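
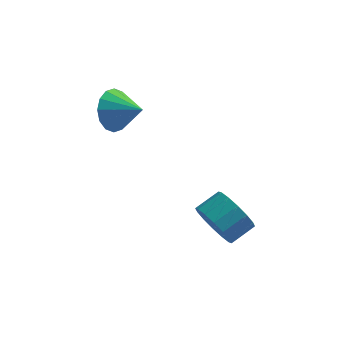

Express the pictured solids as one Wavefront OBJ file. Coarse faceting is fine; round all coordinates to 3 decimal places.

v 2.71 -0.174 -2.065
v 3.285 -0.274 -2.877
v 4.066 0.393 -2.406
v 3.49 0.494 -1.595
v 2.989 0.139 -2.973
v 3.77 0.807 -2.502
v 2.618 0.469 -2.826
v 3.399 1.137 -2.355
v 2.272 0.626 -2.475
v 3.052 1.294 -2.004
v 2.043 0.569 -2.014
v 2.823 1.237 -1.544
v 1.992 0.313 -1.567
v 2.773 0.981 -1.097
v 2.134 -0.073 -1.254
v 2.915 0.594 -0.783
v 2.43 -0.487 -1.158
v 3.211 0.181 -0.687
v 2.801 -0.817 -1.305
v 3.582 -0.149 -0.834
v 3.148 -0.974 -1.656
v 3.928 -0.306 -1.185
v 3.377 -0.917 -2.116
v 4.157 -0.249 -1.646
v 3.427 -0.661 -2.563
v 4.208 0.007 -2.093
v -1.482 3.683 0.963
v -0.992 3.946 0.133
v -0.318 3.197 1.497
v -0.961 4.36 0.443
v -1.071 4.592 0.893
v -1.291 4.58 1.361
v -1.562 4.328 1.723
v -1.811 3.903 1.881
v -1.973 3.419 1.794
v -2.003 3.006 1.483
v -1.894 2.774 1.034
v -1.674 2.786 0.565
v -1.403 3.038 0.203
v -1.153 3.463 0.045
f 2 1 5
f 2 5 3
f 3 5 6
f 3 6 4
f 5 1 7
f 5 7 6
f 6 7 8
f 6 8 4
f 7 1 9
f 7 9 8
f 8 9 10
f 8 10 4
f 9 1 11
f 9 11 10
f 10 11 12
f 10 12 4
f 11 1 13
f 11 13 12
f 12 13 14
f 12 14 4
f 13 1 15
f 13 15 14
f 14 15 16
f 14 16 4
f 15 1 17
f 15 17 16
f 16 17 18
f 16 18 4
f 17 1 19
f 17 19 18
f 18 19 20
f 18 20 4
f 19 1 21
f 19 21 20
f 20 21 22
f 20 22 4
f 21 1 23
f 21 23 22
f 22 23 24
f 22 24 4
f 23 1 25
f 23 25 24
f 24 25 26
f 24 26 4
f 25 1 2
f 25 2 26
f 26 2 3
f 26 3 4
f 28 27 30
f 28 30 29
f 30 27 31
f 30 31 29
f 31 27 32
f 31 32 29
f 32 27 33
f 32 33 29
f 33 27 34
f 33 34 29
f 34 27 35
f 34 35 29
f 35 27 36
f 35 36 29
f 36 27 37
f 36 37 29
f 37 27 38
f 37 38 29
f 38 27 39
f 38 39 29
f 39 27 40
f 39 40 29
f 40 27 28
f 40 28 29



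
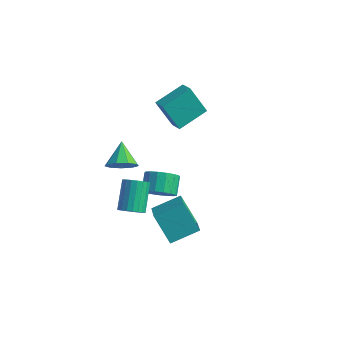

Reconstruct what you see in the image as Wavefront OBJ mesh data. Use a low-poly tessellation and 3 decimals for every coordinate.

v 0.744 -2.769 -2.76
v 1.749 -4.149 -1.645
v 1.874 -1.434 -2.127
v 2.88 -2.815 -1.012
v 2.02 -3.105 -4.328
v 3.026 -4.486 -3.213
v 3.151 -1.771 -3.695
v 4.156 -3.151 -2.58
v -2.649 3.214 0.468
v -1.837 2.698 0.913
v -1.851 5.024 1.113
v -1.039 4.508 1.558
v -1.581 3.372 -1.298
v -0.769 2.856 -0.853
v -0.783 5.182 -0.653
v 0.029 4.666 -0.208
v -2.288 -1.104 -1.763
v -1.692 -1.331 -0.993
v -3.032 0.084 -0.837
v -1.401 -0.847 -1.38
v -1.525 -0.484 -1.946
v -2.006 -0.411 -2.426
v -2.619 -0.662 -2.596
v -3.077 -1.12 -2.377
v -3.166 -1.571 -1.87
v -2.844 -1.803 -1.313
v -2.261 -1.708 -0.966
v -0.255 -0.32 -4.112
v 0.335 0.347 -4.669
v -0.056 1.347 -3.884
v -0.645 0.68 -3.328
v -0.11 0.356 -4.903
v -0.501 1.356 -4.118
v -0.588 0.21 -4.955
v -0.979 1.211 -4.17
v -0.99 -0.057 -4.814
v -1.381 0.944 -4.029
v -1.223 -0.384 -4.513
v -1.614 0.616 -3.728
v -1.235 -0.697 -4.119
v -1.625 0.303 -3.335
v -1.022 -0.924 -3.725
v -1.412 0.077 -2.94
v -0.633 -1.012 -3.419
v -1.023 -0.012 -2.634
v -0.157 -0.942 -3.272
v -0.548 0.059 -2.487
v 0.296 -0.729 -3.317
v -0.095 0.271 -2.532
v 0.623 -0.423 -3.545
v 0.232 0.578 -2.76
v 0.749 -0.093 -3.903
v 0.358 0.907 -3.118
v 0.645 0.185 -4.308
v 0.254 1.185 -3.524
v -0.292 -3.261 -3.168
v 0.478 -3.017 -3.11
v -0.078 -1.575 -1.794
v -0.848 -1.819 -1.852
v 0.364 -2.828 -3.365
v -0.192 -1.387 -2.048
v 0.137 -2.714 -3.585
v -0.42 -1.273 -2.269
v -0.165 -2.695 -3.734
v -0.722 -1.254 -2.418
v -0.488 -2.774 -3.785
v -1.045 -1.332 -2.468
v -0.778 -2.937 -3.729
v -1.335 -1.495 -2.413
v -0.983 -3.155 -3.576
v -1.54 -1.714 -2.26
v -1.069 -3.392 -3.353
v -1.626 -1.951 -2.036
v -1.021 -3.607 -3.098
v -1.577 -2.165 -1.781
v -0.846 -3.761 -2.855
v -1.403 -2.32 -1.538
v -0.575 -3.829 -2.666
v -1.132 -2.388 -1.349
v -0.256 -3.799 -2.564
v -0.813 -2.357 -1.247
v 0.058 -3.676 -2.566
v -0.499 -2.234 -1.25
v 0.311 -3.48 -2.673
v -0.246 -2.039 -1.357
v 0.459 -3.247 -2.865
v -0.097 -1.806 -1.549
f 2 4 1
f 5 2 1
f 1 4 3
f 3 5 1
f 2 8 4
f 6 2 5
f 6 8 2
f 4 8 3
f 7 5 3
f 3 8 7
f 7 6 5
f 8 6 7
f 10 12 9
f 13 10 9
f 9 12 11
f 11 13 9
f 10 16 12
f 14 10 13
f 14 16 10
f 12 16 11
f 15 13 11
f 11 16 15
f 15 14 13
f 16 14 15
f 18 17 20
f 18 20 19
f 20 17 21
f 20 21 19
f 21 17 22
f 21 22 19
f 22 17 23
f 22 23 19
f 23 17 24
f 23 24 19
f 24 17 25
f 24 25 19
f 25 17 26
f 25 26 19
f 26 17 27
f 26 27 19
f 27 17 18
f 27 18 19
f 29 28 32
f 29 32 30
f 30 32 33
f 30 33 31
f 32 28 34
f 32 34 33
f 33 34 35
f 33 35 31
f 34 28 36
f 34 36 35
f 35 36 37
f 35 37 31
f 36 28 38
f 36 38 37
f 37 38 39
f 37 39 31
f 38 28 40
f 38 40 39
f 39 40 41
f 39 41 31
f 40 28 42
f 40 42 41
f 41 42 43
f 41 43 31
f 42 28 44
f 42 44 43
f 43 44 45
f 43 45 31
f 44 28 46
f 44 46 45
f 45 46 47
f 45 47 31
f 46 28 48
f 46 48 47
f 47 48 49
f 47 49 31
f 48 28 50
f 48 50 49
f 49 50 51
f 49 51 31
f 50 28 52
f 50 52 51
f 51 52 53
f 51 53 31
f 52 28 54
f 52 54 53
f 53 54 55
f 53 55 31
f 54 28 29
f 54 29 55
f 55 29 30
f 55 30 31
f 57 56 60
f 57 60 58
f 58 60 61
f 58 61 59
f 60 56 62
f 60 62 61
f 61 62 63
f 61 63 59
f 62 56 64
f 62 64 63
f 63 64 65
f 63 65 59
f 64 56 66
f 64 66 65
f 65 66 67
f 65 67 59
f 66 56 68
f 66 68 67
f 67 68 69
f 67 69 59
f 68 56 70
f 68 70 69
f 69 70 71
f 69 71 59
f 70 56 72
f 70 72 71
f 71 72 73
f 71 73 59
f 72 56 74
f 72 74 73
f 73 74 75
f 73 75 59
f 74 56 76
f 74 76 75
f 75 76 77
f 75 77 59
f 76 56 78
f 76 78 77
f 77 78 79
f 77 79 59
f 78 56 80
f 78 80 79
f 79 80 81
f 79 81 59
f 80 56 82
f 80 82 81
f 81 82 83
f 81 83 59
f 82 56 84
f 82 84 83
f 83 84 85
f 83 85 59
f 84 56 86
f 84 86 85
f 85 86 87
f 85 87 59
f 86 56 57
f 86 57 87
f 87 57 58
f 87 58 59



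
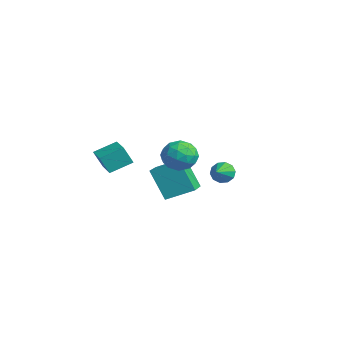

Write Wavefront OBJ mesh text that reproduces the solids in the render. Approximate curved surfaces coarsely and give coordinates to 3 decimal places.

v 3.821 0.055 3.576
v 4.616 -0.399 3.058
v 2.764 -0.341 2.302
v 3.559 -0.795 1.784
v 3.186 -1.234 2.665
v 3.839 -0.989 3.451
v 3.541 0.249 1.909
v 4.194 0.494 2.695
v 4.442 -0.279 2.027
v 4.223 -1.195 2.495
v 3.157 0.455 2.865
v 2.938 -0.461 3.333
v 4.311 -0.137 3.428
v 3.069 -0.603 1.932
v 2.85 -0.861 2.449
v 3.317 -1.128 2.145
v 3.855 -0.484 3.66
v 4.322 -0.75 3.355
v 3.482 -1.241 3.124
v 3.058 0.01 2.005
v 3.525 -0.256 1.7
v 4.063 0.388 3.215
v 4.53 0.121 2.911
v 3.898 0.501 2.236
v 4.676 -0.333 2.518
v 4.055 -0.567 1.77
v 4.044 0.047 1.843
v 4.428 0.191 2.306
v 4.548 -0.872 2.793
v 3.927 -1.105 2.045
v 3.708 -1.363 2.562
v 4.091 -1.219 3.024
v 4.446 -0.802 2.187
v 3.453 0.365 3.315
v 2.832 0.132 2.567
v 3.289 0.479 2.336
v 3.672 0.623 2.798
v 3.325 -0.173 3.59
v 2.704 -0.407 2.842
v 2.952 -0.931 3.054
v 3.336 -0.787 3.517
v 2.934 0.062 3.173
v 0.579 0.402 -1.66
v -0.342 -0.113 0.178
v 1.239 1.835 -0.927
v 0.318 1.32 0.911
v 2.082 -0.54 -1.171
v 1.161 -1.055 0.667
v 2.742 0.893 -0.438
v 1.821 0.378 1.4
v -1.214 4.196 -1.284
v -0.752 4.309 -1.865
v -0.446 3.464 -0.816
v -0.652 4.623 -1.539
v -0.766 4.774 -1.116
v -1.051 4.704 -0.757
v -1.399 4.441 -0.6
v -1.675 4.084 -0.704
v -1.776 3.77 -1.03
v -1.662 3.619 -1.453
v -1.377 3.688 -1.812
v -1.029 3.952 -1.969
v 0.659 -3.475 1.18
v 0.525 -3.96 2.259
v 0.736 -2.185 1.769
v 0.602 -2.67 2.847
v 2.058 -3.61 1.293
v 1.924 -4.095 2.371
v 2.135 -2.32 1.881
v 2.001 -2.805 2.96
f 1 38 17
f 38 12 41
f 17 41 6
f 38 41 17
f 1 17 13
f 17 6 18
f 13 18 2
f 17 18 13
f 1 13 22
f 13 2 23
f 22 23 8
f 13 23 22
f 1 22 34
f 22 8 37
f 34 37 11
f 22 37 34
f 1 34 38
f 34 11 42
f 38 42 12
f 34 42 38
f 2 18 29
f 18 6 32
f 29 32 10
f 18 32 29
f 6 41 19
f 41 12 40
f 19 40 5
f 41 40 19
f 12 42 39
f 42 11 35
f 39 35 3
f 42 35 39
f 11 37 36
f 37 8 24
f 36 24 7
f 37 24 36
f 8 23 28
f 23 2 25
f 28 25 9
f 23 25 28
f 4 30 16
f 30 10 31
f 16 31 5
f 30 31 16
f 4 16 14
f 16 5 15
f 14 15 3
f 16 15 14
f 4 14 21
f 14 3 20
f 21 20 7
f 14 20 21
f 4 21 26
f 21 7 27
f 26 27 9
f 21 27 26
f 4 26 30
f 26 9 33
f 30 33 10
f 26 33 30
f 5 31 19
f 31 10 32
f 19 32 6
f 31 32 19
f 3 15 39
f 15 5 40
f 39 40 12
f 15 40 39
f 7 20 36
f 20 3 35
f 36 35 11
f 20 35 36
f 9 27 28
f 27 7 24
f 28 24 8
f 27 24 28
f 10 33 29
f 33 9 25
f 29 25 2
f 33 25 29
f 44 46 43
f 47 44 43
f 43 46 45
f 45 47 43
f 44 50 46
f 48 44 47
f 48 50 44
f 46 50 45
f 49 47 45
f 45 50 49
f 49 48 47
f 50 48 49
f 52 51 54
f 52 54 53
f 54 51 55
f 54 55 53
f 55 51 56
f 55 56 53
f 56 51 57
f 56 57 53
f 57 51 58
f 57 58 53
f 58 51 59
f 58 59 53
f 59 51 60
f 59 60 53
f 60 51 61
f 60 61 53
f 61 51 62
f 61 62 53
f 62 51 52
f 62 52 53
f 64 66 63
f 67 64 63
f 63 66 65
f 65 67 63
f 64 70 66
f 68 64 67
f 68 70 64
f 66 70 65
f 69 67 65
f 65 70 69
f 69 68 67
f 70 68 69



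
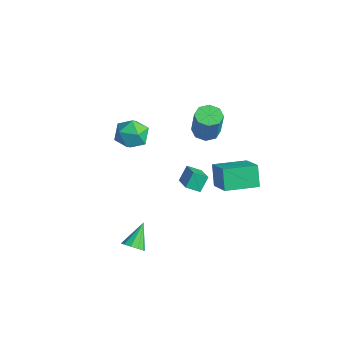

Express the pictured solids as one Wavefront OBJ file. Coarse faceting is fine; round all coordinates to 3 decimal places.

v 0.693 -4.122 -2.577
v 1.112 -3.62 -2.827
v 0.027 -3.018 -1.483
v 0.745 -3.614 -3.057
v 0.358 -3.802 -3.102
v 0.099 -4.112 -2.948
v 0.066 -4.426 -2.651
v 0.273 -4.623 -2.326
v 0.64 -4.629 -2.097
v 1.027 -4.441 -2.051
v 1.286 -4.131 -2.206
v 1.319 -3.818 -2.503
v -1.225 2.425 -1.916
v -1.926 2.742 -0.652
v -0.696 4.446 -2.131
v -1.397 4.763 -0.867
v 0.337 2.117 -0.973
v -0.364 2.434 0.291
v 0.866 4.138 -1.188
v 0.165 4.455 0.076
v -1.544 0.26 -0.59
v -1.743 0.909 0.263
v -1.136 0.977 -1.04
v -1.335 1.626 -0.187
v -0.265 -0.106 -0.013
v -0.464 0.543 0.84
v 0.143 0.611 -0.463
v -0.056 1.26 0.39
v -3.595 3.38 0.913
v -2.92 2.922 0.673
v -2.37 2.762 2.527
v -3.045 3.22 2.767
v -2.795 3.56 0.691
v -2.245 3.4 2.545
v -3.138 4.093 0.839
v -2.588 3.933 2.693
v -3.749 4.208 1.03
v -3.199 4.048 2.884
v -4.27 3.838 1.153
v -3.72 3.678 3.007
v -4.395 3.2 1.135
v -3.845 3.04 2.989
v -4.052 2.667 0.987
v -3.502 2.507 2.841
v -3.441 2.552 0.796
v -2.891 2.392 2.65
v -2.61 -1.051 3.962
v -2.092 -1.585 3.161
v -3.868 -2.295 3.979
v -3.35 -2.829 3.178
v -2.908 -2.782 4.177
v -2.131 -2.013 4.166
v -3.829 -1.867 2.974
v -3.052 -1.098 2.963
v -2.846 -2.089 2.55
v -2.277 -2.654 3.293
v -3.683 -1.226 3.847
v -3.114 -1.791 4.59
f 2 1 4
f 2 4 3
f 4 1 5
f 4 5 3
f 5 1 6
f 5 6 3
f 6 1 7
f 6 7 3
f 7 1 8
f 7 8 3
f 8 1 9
f 8 9 3
f 9 1 10
f 9 10 3
f 10 1 11
f 10 11 3
f 11 1 12
f 11 12 3
f 12 1 2
f 12 2 3
f 14 16 13
f 17 14 13
f 13 16 15
f 15 17 13
f 14 20 16
f 18 14 17
f 18 20 14
f 16 20 15
f 19 17 15
f 15 20 19
f 19 18 17
f 20 18 19
f 22 24 21
f 25 22 21
f 21 24 23
f 23 25 21
f 22 28 24
f 26 22 25
f 26 28 22
f 24 28 23
f 27 25 23
f 23 28 27
f 27 26 25
f 28 26 27
f 30 29 33
f 30 33 31
f 31 33 34
f 31 34 32
f 33 29 35
f 33 35 34
f 34 35 36
f 34 36 32
f 35 29 37
f 35 37 36
f 36 37 38
f 36 38 32
f 37 29 39
f 37 39 38
f 38 39 40
f 38 40 32
f 39 29 41
f 39 41 40
f 40 41 42
f 40 42 32
f 41 29 43
f 41 43 42
f 42 43 44
f 42 44 32
f 43 29 45
f 43 45 44
f 44 45 46
f 44 46 32
f 45 29 30
f 45 30 46
f 46 30 31
f 46 31 32
f 47 58 52
f 47 52 48
f 47 48 54
f 47 54 57
f 47 57 58
f 48 52 56
f 52 58 51
f 58 57 49
f 57 54 53
f 54 48 55
f 50 56 51
f 50 51 49
f 50 49 53
f 50 53 55
f 50 55 56
f 51 56 52
f 49 51 58
f 53 49 57
f 55 53 54
f 56 55 48



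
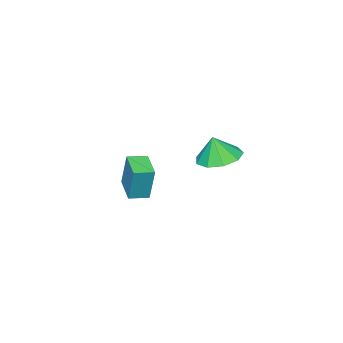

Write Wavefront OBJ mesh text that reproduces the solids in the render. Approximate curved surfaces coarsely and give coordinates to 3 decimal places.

v 2.953 -3.668 -1.724
v 3.021 -3.273 0.123
v 2.149 -3.081 -1.82
v 2.217 -2.686 0.027
v 3.843 -2.494 -2.007
v 3.911 -2.099 -0.16
v 3.039 -1.907 -2.103
v 3.107 -1.512 -0.256
v 3.863 2.73 2.589
v 4.587 3.531 2.606
v 4.077 2.51 3.811
v 3.916 3.793 2.771
v 3.22 3.558 2.851
v 2.825 2.935 2.808
v 2.916 2.216 2.663
v 3.449 1.738 2.483
v 4.176 1.724 2.353
v 4.757 2.181 2.333
v 4.919 2.894 2.433
f 2 4 1
f 5 2 1
f 1 4 3
f 3 5 1
f 2 8 4
f 6 2 5
f 6 8 2
f 4 8 3
f 7 5 3
f 3 8 7
f 7 6 5
f 8 6 7
f 10 9 12
f 10 12 11
f 12 9 13
f 12 13 11
f 13 9 14
f 13 14 11
f 14 9 15
f 14 15 11
f 15 9 16
f 15 16 11
f 16 9 17
f 16 17 11
f 17 9 18
f 17 18 11
f 18 9 19
f 18 19 11
f 19 9 10
f 19 10 11



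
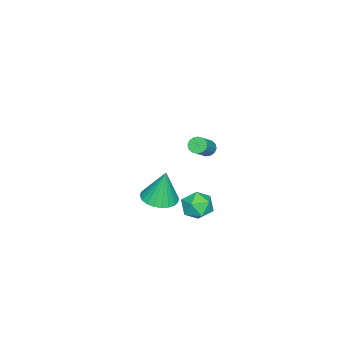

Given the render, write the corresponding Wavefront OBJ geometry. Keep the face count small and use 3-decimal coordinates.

v -0.548 -2.117 -4.369
v 0.489 -1.958 -4.354
v -0.632 -1.763 -2.311
v 0.351 -1.578 -4.425
v 0.077 -1.281 -4.487
v -0.294 -1.111 -4.531
v -0.702 -1.094 -4.551
v -1.088 -1.233 -4.543
v -1.391 -1.506 -4.508
v -1.566 -1.872 -4.452
v -1.586 -2.276 -4.384
v -1.448 -2.655 -4.313
v -1.173 -2.952 -4.251
v -0.803 -3.122 -4.207
v -0.394 -3.139 -4.187
v -0.009 -3.001 -4.196
v 0.294 -2.727 -4.23
v 0.469 -2.361 -4.286
v 1.951 2.121 -2.311
v 2.855 1.883 -2.164
v 1.505 0.757 -1.776
v 2.409 0.519 -1.629
v 2.004 1.189 -1.097
v 2.279 2.032 -1.428
v 2.081 0.608 -2.512
v 2.356 1.451 -2.843
v 2.935 0.948 -2.288
v 2.888 1.307 -1.414
v 1.472 1.333 -2.526
v 1.425 1.692 -1.652
v 2.37 1.896 2.736
v 2.681 1.737 2.365
v 3.782 1.724 3.293
v 3.47 1.884 3.664
v 2.692 2 2.355
v 3.793 1.988 3.283
v 2.617 2.236 2.447
v 3.718 2.223 3.375
v 2.476 2.381 2.616
v 3.577 2.368 3.545
v 2.306 2.396 2.818
v 3.407 2.383 3.746
v 2.153 2.277 2.998
v 3.254 2.264 3.926
v 2.058 2.056 3.107
v 3.159 2.043 4.035
v 2.047 1.792 3.117
v 3.148 1.78 4.045
v 2.122 1.557 3.025
v 3.223 1.544 3.953
v 2.263 1.412 2.855
v 3.364 1.399 3.784
v 2.433 1.397 2.654
v 3.534 1.384 3.582
v 2.586 1.516 2.474
v 3.687 1.503 3.402
f 2 1 4
f 2 4 3
f 4 1 5
f 4 5 3
f 5 1 6
f 5 6 3
f 6 1 7
f 6 7 3
f 7 1 8
f 7 8 3
f 8 1 9
f 8 9 3
f 9 1 10
f 9 10 3
f 10 1 11
f 10 11 3
f 11 1 12
f 11 12 3
f 12 1 13
f 12 13 3
f 13 1 14
f 13 14 3
f 14 1 15
f 14 15 3
f 15 1 16
f 15 16 3
f 16 1 17
f 16 17 3
f 17 1 18
f 17 18 3
f 18 1 2
f 18 2 3
f 19 30 24
f 19 24 20
f 19 20 26
f 19 26 29
f 19 29 30
f 20 24 28
f 24 30 23
f 30 29 21
f 29 26 25
f 26 20 27
f 22 28 23
f 22 23 21
f 22 21 25
f 22 25 27
f 22 27 28
f 23 28 24
f 21 23 30
f 25 21 29
f 27 25 26
f 28 27 20
f 32 31 35
f 32 35 33
f 33 35 36
f 33 36 34
f 35 31 37
f 35 37 36
f 36 37 38
f 36 38 34
f 37 31 39
f 37 39 38
f 38 39 40
f 38 40 34
f 39 31 41
f 39 41 40
f 40 41 42
f 40 42 34
f 41 31 43
f 41 43 42
f 42 43 44
f 42 44 34
f 43 31 45
f 43 45 44
f 44 45 46
f 44 46 34
f 45 31 47
f 45 47 46
f 46 47 48
f 46 48 34
f 47 31 49
f 47 49 48
f 48 49 50
f 48 50 34
f 49 31 51
f 49 51 50
f 50 51 52
f 50 52 34
f 51 31 53
f 51 53 52
f 52 53 54
f 52 54 34
f 53 31 55
f 53 55 54
f 54 55 56
f 54 56 34
f 55 31 32
f 55 32 56
f 56 32 33
f 56 33 34



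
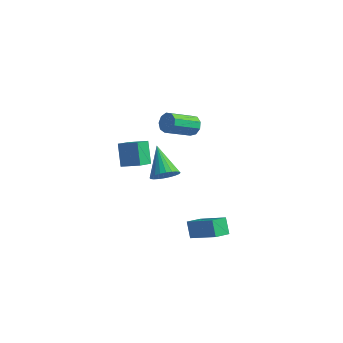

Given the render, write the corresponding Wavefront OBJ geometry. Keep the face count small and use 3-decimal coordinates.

v 0.387 -1.76 0.095
v 1.068 -1.603 0.629
v -0.907 -0.74 1.445
v 1.076 -1.326 0.427
v 0.979 -1.114 0.174
v 0.792 -1.002 -0.091
v 0.543 -1.004 -0.327
v 0.27 -1.122 -0.499
v 0.015 -1.337 -0.581
v -0.183 -1.616 -0.56
v -0.295 -1.918 -0.439
v -0.303 -2.195 -0.237
v -0.206 -2.406 0.016
v -0.018 -2.519 0.281
v 0.231 -2.517 0.517
v 0.503 -2.399 0.689
v 0.758 -2.184 0.771
v 0.957 -1.904 0.75
v 0.047 1.411 2.274
v 0.545 1.48 2.761
v -0.13 -0.081 3.673
v -0.627 -0.151 3.186
v 0.154 1.725 2.89
v -0.521 0.164 3.803
v -0.287 1.822 2.731
v -0.962 0.261 3.643
v -0.571 1.727 2.358
v -1.246 0.166 3.27
v -0.566 1.484 1.945
v -1.241 -0.077 2.858
v -0.274 1.206 1.687
v -0.949 -0.355 2.599
v 0.168 1.024 1.703
v -0.506 -0.537 2.615
v 0.554 1.023 1.986
v -0.12 -0.538 2.898
v 0.703 1.203 2.404
v 0.028 -0.358 3.316
v -3.543 -0.65 -1.583
v -4.199 -0.011 -0.247
v -3.589 0.476 -2.145
v -4.245 1.116 -0.809
v -2.355 -0.376 -1.131
v -3.011 0.264 0.205
v -2.401 0.751 -1.693
v -3.057 1.39 -0.357
v 2.656 -2.903 -2.099
v 4.42 -3.026 -1.062
v 2.896 -1.935 -2.393
v 4.66 -2.058 -1.356
v 3.16 -3.302 -3.004
v 4.924 -3.425 -1.967
v 3.4 -2.334 -3.298
v 5.164 -2.457 -2.261
f 2 1 4
f 2 4 3
f 4 1 5
f 4 5 3
f 5 1 6
f 5 6 3
f 6 1 7
f 6 7 3
f 7 1 8
f 7 8 3
f 8 1 9
f 8 9 3
f 9 1 10
f 9 10 3
f 10 1 11
f 10 11 3
f 11 1 12
f 11 12 3
f 12 1 13
f 12 13 3
f 13 1 14
f 13 14 3
f 14 1 15
f 14 15 3
f 15 1 16
f 15 16 3
f 16 1 17
f 16 17 3
f 17 1 18
f 17 18 3
f 18 1 2
f 18 2 3
f 20 19 23
f 20 23 21
f 21 23 24
f 21 24 22
f 23 19 25
f 23 25 24
f 24 25 26
f 24 26 22
f 25 19 27
f 25 27 26
f 26 27 28
f 26 28 22
f 27 19 29
f 27 29 28
f 28 29 30
f 28 30 22
f 29 19 31
f 29 31 30
f 30 31 32
f 30 32 22
f 31 19 33
f 31 33 32
f 32 33 34
f 32 34 22
f 33 19 35
f 33 35 34
f 34 35 36
f 34 36 22
f 35 19 37
f 35 37 36
f 36 37 38
f 36 38 22
f 37 19 20
f 37 20 38
f 38 20 21
f 38 21 22
f 40 42 39
f 43 40 39
f 39 42 41
f 41 43 39
f 40 46 42
f 44 40 43
f 44 46 40
f 42 46 41
f 45 43 41
f 41 46 45
f 45 44 43
f 46 44 45
f 48 50 47
f 51 48 47
f 47 50 49
f 49 51 47
f 48 54 50
f 52 48 51
f 52 54 48
f 50 54 49
f 53 51 49
f 49 54 53
f 53 52 51
f 54 52 53



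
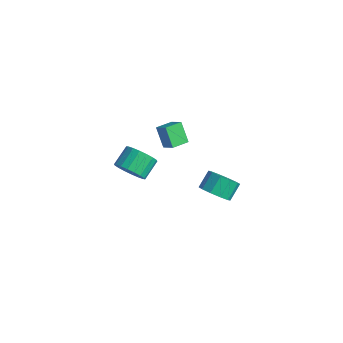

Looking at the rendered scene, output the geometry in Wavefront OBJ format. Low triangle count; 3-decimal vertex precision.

v 2.959 -0.274 1.559
v 3.801 -0.063 1.616
v 3.563 0.684 2.359
v 2.721 0.474 2.301
v 3.578 0.244 1.235
v 3.341 0.992 1.978
v 3.119 0.354 0.978
v 2.882 1.101 1.72
v 2.599 0.224 0.943
v 2.361 0.971 1.685
v 2.216 -0.097 1.143
v 1.978 0.651 1.885
v 2.117 -0.484 1.501
v 1.879 0.263 2.244
v 2.339 -0.792 1.882
v 2.102 -0.044 2.625
v 2.798 -0.901 2.14
v 2.561 -0.154 2.882
v 3.319 -0.771 2.175
v 3.081 -0.024 2.917
v 3.702 -0.451 1.975
v 3.464 0.297 2.717
v -4.658 1.306 0.391
v -3.87 1.388 0.916
v -4.715 2.332 0.317
v -3.927 2.413 0.842
v -3.913 1.267 -0.722
v -3.125 1.348 -0.197
v -3.97 2.292 -0.796
v -3.182 2.374 -0.271
v -1.561 -2.351 0.898
v -0.717 -2.012 0.856
v -1.076 -1.03 1.559
v -1.919 -1.369 1.602
v -0.897 -1.847 0.533
v -1.256 -0.865 1.236
v -1.209 -1.781 0.282
v -1.567 -0.799 0.985
v -1.59 -1.829 0.154
v -1.949 -0.847 0.857
v -1.965 -1.979 0.173
v -2.324 -0.997 0.876
v -2.26 -2.204 0.336
v -2.619 -1.222 1.039
v -2.417 -2.457 0.61
v -2.776 -1.475 1.313
v -2.404 -2.69 0.941
v -2.763 -1.708 1.644
v -2.224 -2.855 1.264
v -2.583 -1.873 1.967
v -1.913 -2.921 1.515
v -2.271 -1.939 2.218
v -1.531 -2.873 1.643
v -1.89 -1.891 2.346
v -1.156 -2.723 1.624
v -1.515 -1.741 2.327
v -0.861 -2.498 1.461
v -1.22 -1.516 2.164
v -0.704 -2.245 1.187
v -1.063 -1.263 1.89
f 2 1 5
f 2 5 3
f 3 5 6
f 3 6 4
f 5 1 7
f 5 7 6
f 6 7 8
f 6 8 4
f 7 1 9
f 7 9 8
f 8 9 10
f 8 10 4
f 9 1 11
f 9 11 10
f 10 11 12
f 10 12 4
f 11 1 13
f 11 13 12
f 12 13 14
f 12 14 4
f 13 1 15
f 13 15 14
f 14 15 16
f 14 16 4
f 15 1 17
f 15 17 16
f 16 17 18
f 16 18 4
f 17 1 19
f 17 19 18
f 18 19 20
f 18 20 4
f 19 1 21
f 19 21 20
f 20 21 22
f 20 22 4
f 21 1 2
f 21 2 22
f 22 2 3
f 22 3 4
f 24 26 23
f 27 24 23
f 23 26 25
f 25 27 23
f 24 30 26
f 28 24 27
f 28 30 24
f 26 30 25
f 29 27 25
f 25 30 29
f 29 28 27
f 30 28 29
f 32 31 35
f 32 35 33
f 33 35 36
f 33 36 34
f 35 31 37
f 35 37 36
f 36 37 38
f 36 38 34
f 37 31 39
f 37 39 38
f 38 39 40
f 38 40 34
f 39 31 41
f 39 41 40
f 40 41 42
f 40 42 34
f 41 31 43
f 41 43 42
f 42 43 44
f 42 44 34
f 43 31 45
f 43 45 44
f 44 45 46
f 44 46 34
f 45 31 47
f 45 47 46
f 46 47 48
f 46 48 34
f 47 31 49
f 47 49 48
f 48 49 50
f 48 50 34
f 49 31 51
f 49 51 50
f 50 51 52
f 50 52 34
f 51 31 53
f 51 53 52
f 52 53 54
f 52 54 34
f 53 31 55
f 53 55 54
f 54 55 56
f 54 56 34
f 55 31 57
f 55 57 56
f 56 57 58
f 56 58 34
f 57 31 59
f 57 59 58
f 58 59 60
f 58 60 34
f 59 31 32
f 59 32 60
f 60 32 33
f 60 33 34



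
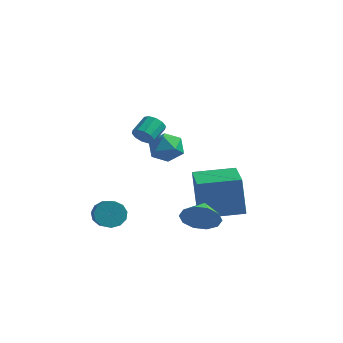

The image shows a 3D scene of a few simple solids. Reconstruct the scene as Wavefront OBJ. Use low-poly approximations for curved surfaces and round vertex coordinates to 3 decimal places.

v -1.118 2.546 -2.838
v -1.413 2.627 -0.771
v 0.471 3.845 -2.662
v 0.177 3.925 -0.595
v 0.203 0.895 -2.585
v -0.091 0.975 -0.518
v 1.793 2.193 -2.409
v 1.498 2.274 -0.342
v -3.883 -0.694 -2.777
v -3.396 -0.639 -3.37
v -2.629 -1.472 -2.817
v -3.117 -1.526 -2.223
v -3.274 -0.337 -3.084
v -2.507 -1.17 -2.53
v -3.346 -0.148 -2.7
v -2.579 -0.981 -2.147
v -3.588 -0.132 -2.341
v -2.821 -0.965 -1.787
v -3.924 -0.294 -2.12
v -3.158 -1.127 -1.566
v -4.247 -0.584 -2.107
v -3.481 -1.416 -1.554
v -4.455 -0.908 -2.307
v -3.688 -1.741 -1.754
v -4.481 -1.164 -2.657
v -3.714 -1.997 -2.103
v -4.317 -1.271 -3.044
v -3.551 -2.104 -2.49
v -4.016 -1.194 -3.347
v -3.249 -2.027 -2.793
v -3.672 -0.959 -3.468
v -2.906 -1.792 -2.915
v -1.366 -1.461 3.142
v -0.945 -1.274 2.79
v -0.932 -0.371 3.286
v -1.354 -0.559 3.638
v -1.26 -1.188 2.642
v -1.247 -0.285 3.137
v -1.615 -1.207 2.684
v -1.602 -0.304 3.18
v -1.876 -1.322 2.902
v -1.863 -0.42 3.397
v -1.941 -1.491 3.211
v -1.929 -0.588 3.707
v -1.788 -1.649 3.494
v -1.775 -0.746 3.99
v -1.473 -1.735 3.643
v -1.46 -0.832 4.138
v -1.118 -1.716 3.6
v -1.105 -0.813 4.096
v -0.857 -1.6 3.383
v -0.844 -0.698 3.878
v -0.791 -1.432 3.073
v -0.779 -0.529 3.569
v 1.246 -0.836 -1.515
v 1.725 -1 -0.688
v 0.834 0.136 -1.085
v 2.085 -0.687 -1.052
v 2.123 -0.43 -1.593
v 1.827 -0.329 -2.104
v 1.308 -0.422 -2.39
v 0.766 -0.672 -2.343
v 0.407 -0.985 -1.979
v 0.368 -1.242 -1.438
v 0.664 -1.343 -0.927
v 1.183 -1.25 -0.641
v -3.428 3.375 0.972
v -2.985 3.784 0.243
v -3.035 1.996 0.437
v -2.592 2.405 -0.292
v -2.241 2.49 0.582
v -2.484 3.342 0.913
v -3.536 2.438 -0.233
v -3.779 3.29 0.098
v -3.052 3.205 -0.502
v -2.252 3.237 0.002
v -3.768 2.543 0.678
v -2.968 2.575 1.182
f 2 4 1
f 5 2 1
f 1 4 3
f 3 5 1
f 2 8 4
f 6 2 5
f 6 8 2
f 4 8 3
f 7 5 3
f 3 8 7
f 7 6 5
f 8 6 7
f 10 9 13
f 10 13 11
f 11 13 14
f 11 14 12
f 13 9 15
f 13 15 14
f 14 15 16
f 14 16 12
f 15 9 17
f 15 17 16
f 16 17 18
f 16 18 12
f 17 9 19
f 17 19 18
f 18 19 20
f 18 20 12
f 19 9 21
f 19 21 20
f 20 21 22
f 20 22 12
f 21 9 23
f 21 23 22
f 22 23 24
f 22 24 12
f 23 9 25
f 23 25 24
f 24 25 26
f 24 26 12
f 25 9 27
f 25 27 26
f 26 27 28
f 26 28 12
f 27 9 29
f 27 29 28
f 28 29 30
f 28 30 12
f 29 9 31
f 29 31 30
f 30 31 32
f 30 32 12
f 31 9 10
f 31 10 32
f 32 10 11
f 32 11 12
f 34 33 37
f 34 37 35
f 35 37 38
f 35 38 36
f 37 33 39
f 37 39 38
f 38 39 40
f 38 40 36
f 39 33 41
f 39 41 40
f 40 41 42
f 40 42 36
f 41 33 43
f 41 43 42
f 42 43 44
f 42 44 36
f 43 33 45
f 43 45 44
f 44 45 46
f 44 46 36
f 45 33 47
f 45 47 46
f 46 47 48
f 46 48 36
f 47 33 49
f 47 49 48
f 48 49 50
f 48 50 36
f 49 33 51
f 49 51 50
f 50 51 52
f 50 52 36
f 51 33 53
f 51 53 52
f 52 53 54
f 52 54 36
f 53 33 34
f 53 34 54
f 54 34 35
f 54 35 36
f 56 55 58
f 56 58 57
f 58 55 59
f 58 59 57
f 59 55 60
f 59 60 57
f 60 55 61
f 60 61 57
f 61 55 62
f 61 62 57
f 62 55 63
f 62 63 57
f 63 55 64
f 63 64 57
f 64 55 65
f 64 65 57
f 65 55 66
f 65 66 57
f 66 55 56
f 66 56 57
f 67 78 72
f 67 72 68
f 67 68 74
f 67 74 77
f 67 77 78
f 68 72 76
f 72 78 71
f 78 77 69
f 77 74 73
f 74 68 75
f 70 76 71
f 70 71 69
f 70 69 73
f 70 73 75
f 70 75 76
f 71 76 72
f 69 71 78
f 73 69 77
f 75 73 74
f 76 75 68



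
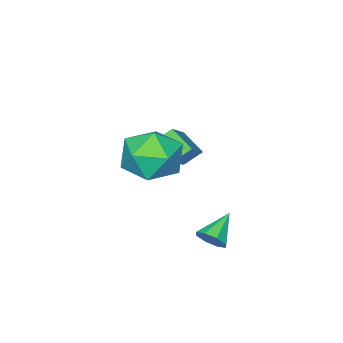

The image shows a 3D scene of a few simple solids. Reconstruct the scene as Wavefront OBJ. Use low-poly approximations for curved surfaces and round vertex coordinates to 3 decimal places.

v 1.638 0.45 -0.664
v 1.974 0.467 -0.143
v 0.522 0.23 0.064
v 1.809 0.894 -0.267
v 1.544 1.062 -0.623
v 1.334 0.871 -1.003
v 1.302 0.433 -1.184
v 1.467 0.006 -1.061
v 1.732 -0.161 -0.705
v 1.942 0.03 -0.324
v 2.576 -0.152 2.906
v 3.205 -0.009 3.941
v 2.735 -2.111 3.079
v 3.364 -1.968 4.114
v 2.178 -1.688 4.079
v 2.08 -0.477 3.971
v 3.86 -1.643 3.049
v 3.762 -0.432 2.941
v 3.999 -0.931 4.029
v 2.959 -0.958 4.665
v 2.981 -1.162 2.355
v 1.941 -1.189 2.991
v -1.799 -3.415 0.502
v -1.753 -4.382 1.141
v -0.444 -2.605 1.63
v -0.398 -3.572 2.269
v -1.142 -3.748 -0.049
v -1.096 -4.715 0.59
v 0.213 -2.938 1.079
v 0.259 -3.905 1.718
f 2 1 4
f 2 4 3
f 4 1 5
f 4 5 3
f 5 1 6
f 5 6 3
f 6 1 7
f 6 7 3
f 7 1 8
f 7 8 3
f 8 1 9
f 8 9 3
f 9 1 10
f 9 10 3
f 10 1 2
f 10 2 3
f 11 22 16
f 11 16 12
f 11 12 18
f 11 18 21
f 11 21 22
f 12 16 20
f 16 22 15
f 22 21 13
f 21 18 17
f 18 12 19
f 14 20 15
f 14 15 13
f 14 13 17
f 14 17 19
f 14 19 20
f 15 20 16
f 13 15 22
f 17 13 21
f 19 17 18
f 20 19 12
f 24 26 23
f 27 24 23
f 23 26 25
f 25 27 23
f 24 30 26
f 28 24 27
f 28 30 24
f 26 30 25
f 29 27 25
f 25 30 29
f 29 28 27
f 30 28 29



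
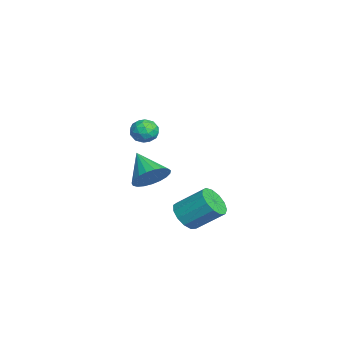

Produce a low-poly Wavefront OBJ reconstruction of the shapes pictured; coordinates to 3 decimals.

v 2.489 -1.204 -2.02
v 3.39 -1.336 -2.146
v 3.753 0.031 -0.985
v 2.851 0.164 -0.86
v 3.242 -0.993 -2.505
v 3.605 0.375 -1.344
v 2.854 -0.716 -2.709
v 3.217 0.652 -1.549
v 2.351 -0.594 -2.695
v 2.713 0.773 -1.535
v 1.891 -0.666 -2.467
v 2.254 0.702 -1.307
v 1.621 -0.908 -2.097
v 1.983 0.459 -0.936
v 1.626 -1.245 -1.703
v 1.989 0.123 -0.542
v 1.906 -1.568 -1.409
v 2.268 -0.2 -0.248
v 2.37 -1.776 -1.309
v 2.733 -0.408 -0.149
v 2.872 -1.802 -1.436
v 3.235 -0.434 -0.275
v 3.252 -1.638 -1.748
v 3.615 -0.27 -0.587
v -3.08 -2.52 -2.229
v -2.354 -2.808 -1.469
v -4.5 -3.2 -1.131
v -2.459 -2.386 -1.343
v -2.671 -1.986 -1.371
v -2.955 -1.679 -1.547
v -3.259 -1.518 -1.841
v -3.533 -1.529 -2.202
v -3.728 -1.712 -2.568
v -3.811 -2.035 -2.875
v -3.768 -2.442 -3.071
v -3.606 -2.862 -3.121
v -3.352 -3.223 -3.017
v -3.052 -3.463 -2.776
v -2.756 -3.539 -2.441
v -2.517 -3.44 -2.07
v -2.374 -3.181 -1.726
v -1.367 -2.378 2.047
v -0.626 -2.405 1.81
v -1.254 -3.535 2.53
v -0.513 -3.562 2.293
v -0.721 -3.081 2.868
v -0.79 -2.366 2.57
v -1.09 -3.574 1.77
v -1.159 -2.859 1.472
v -0.455 -3.144 1.639
v -0.227 -2.839 2.318
v -1.653 -3.101 2.022
v -1.425 -2.796 2.701
v -1.006 -2.29 1.886
v -0.874 -3.65 2.454
v -0.996 -3.367 2.792
v -0.561 -3.383 2.653
v -1.103 -2.267 2.333
v -0.667 -2.282 2.194
v -0.723 -2.68 2.815
v -1.213 -3.658 2.146
v -0.777 -3.673 2.007
v -1.319 -2.557 1.687
v -0.884 -2.573 1.548
v -1.157 -3.26 1.525
v -0.47 -2.74 1.647
v -0.404 -3.42 1.93
v -0.743 -3.428 1.623
v -0.783 -3.007 1.448
v -0.336 -2.561 2.046
v -0.27 -3.241 2.329
v -0.392 -2.958 2.667
v -0.433 -2.538 2.492
v -0.236 -2.995 1.945
v -1.61 -2.699 2.011
v -1.544 -3.379 2.294
v -1.447 -3.402 1.848
v -1.488 -2.982 1.673
v -1.476 -2.52 2.41
v -1.41 -3.2 2.693
v -1.097 -2.933 2.892
v -1.137 -2.512 2.717
v -1.644 -2.945 2.395
f 2 1 5
f 2 5 3
f 3 5 6
f 3 6 4
f 5 1 7
f 5 7 6
f 6 7 8
f 6 8 4
f 7 1 9
f 7 9 8
f 8 9 10
f 8 10 4
f 9 1 11
f 9 11 10
f 10 11 12
f 10 12 4
f 11 1 13
f 11 13 12
f 12 13 14
f 12 14 4
f 13 1 15
f 13 15 14
f 14 15 16
f 14 16 4
f 15 1 17
f 15 17 16
f 16 17 18
f 16 18 4
f 17 1 19
f 17 19 18
f 18 19 20
f 18 20 4
f 19 1 21
f 19 21 20
f 20 21 22
f 20 22 4
f 21 1 23
f 21 23 22
f 22 23 24
f 22 24 4
f 23 1 2
f 23 2 24
f 24 2 3
f 24 3 4
f 26 25 28
f 26 28 27
f 28 25 29
f 28 29 27
f 29 25 30
f 29 30 27
f 30 25 31
f 30 31 27
f 31 25 32
f 31 32 27
f 32 25 33
f 32 33 27
f 33 25 34
f 33 34 27
f 34 25 35
f 34 35 27
f 35 25 36
f 35 36 27
f 36 25 37
f 36 37 27
f 37 25 38
f 37 38 27
f 38 25 39
f 38 39 27
f 39 25 40
f 39 40 27
f 40 25 41
f 40 41 27
f 41 25 26
f 41 26 27
f 42 79 58
f 79 53 82
f 58 82 47
f 79 82 58
f 42 58 54
f 58 47 59
f 54 59 43
f 58 59 54
f 42 54 63
f 54 43 64
f 63 64 49
f 54 64 63
f 42 63 75
f 63 49 78
f 75 78 52
f 63 78 75
f 42 75 79
f 75 52 83
f 79 83 53
f 75 83 79
f 43 59 70
f 59 47 73
f 70 73 51
f 59 73 70
f 47 82 60
f 82 53 81
f 60 81 46
f 82 81 60
f 53 83 80
f 83 52 76
f 80 76 44
f 83 76 80
f 52 78 77
f 78 49 65
f 77 65 48
f 78 65 77
f 49 64 69
f 64 43 66
f 69 66 50
f 64 66 69
f 45 71 57
f 71 51 72
f 57 72 46
f 71 72 57
f 45 57 55
f 57 46 56
f 55 56 44
f 57 56 55
f 45 55 62
f 55 44 61
f 62 61 48
f 55 61 62
f 45 62 67
f 62 48 68
f 67 68 50
f 62 68 67
f 45 67 71
f 67 50 74
f 71 74 51
f 67 74 71
f 46 72 60
f 72 51 73
f 60 73 47
f 72 73 60
f 44 56 80
f 56 46 81
f 80 81 53
f 56 81 80
f 48 61 77
f 61 44 76
f 77 76 52
f 61 76 77
f 50 68 69
f 68 48 65
f 69 65 49
f 68 65 69
f 51 74 70
f 74 50 66
f 70 66 43
f 74 66 70



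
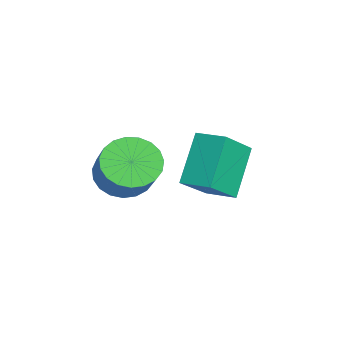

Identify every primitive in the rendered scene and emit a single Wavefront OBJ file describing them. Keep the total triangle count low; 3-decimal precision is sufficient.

v -3.43 1.166 -2.685
v -2.857 1.414 -3.262
v -1.878 1.503 -2.252
v -2.45 1.254 -1.675
v -2.994 1.723 -3.157
v -2.015 1.812 -2.146
v -3.206 1.935 -2.969
v -2.227 2.024 -1.959
v -3.457 2.014 -2.733
v -2.477 2.103 -1.723
v -3.703 1.946 -2.489
v -2.724 2.035 -1.478
v -3.902 1.744 -2.278
v -2.922 1.832 -1.268
v -4.019 1.441 -2.138
v -3.04 1.53 -1.128
v -4.034 1.091 -2.092
v -3.055 1.18 -1.082
v -3.945 0.754 -2.149
v -2.966 0.842 -1.139
v -3.767 0.488 -2.299
v -2.787 0.576 -1.289
v -3.53 0.339 -2.515
v -2.551 0.428 -1.505
v -3.276 0.333 -2.761
v -2.297 0.422 -1.751
v -3.049 0.471 -2.994
v -2.069 0.56 -1.983
v -2.887 0.729 -3.173
v -1.908 0.818 -2.163
v -2.819 1.063 -3.268
v -1.84 1.152 -2.258
v -4.906 4.073 -2.727
v -4.114 3.21 -1.727
v -4.296 4.789 -2.592
v -3.504 3.926 -1.593
v -3.916 3.474 -4.027
v -3.124 2.611 -3.028
v -3.306 4.19 -3.893
v -2.514 3.327 -2.893
f 2 1 5
f 2 5 3
f 3 5 6
f 3 6 4
f 5 1 7
f 5 7 6
f 6 7 8
f 6 8 4
f 7 1 9
f 7 9 8
f 8 9 10
f 8 10 4
f 9 1 11
f 9 11 10
f 10 11 12
f 10 12 4
f 11 1 13
f 11 13 12
f 12 13 14
f 12 14 4
f 13 1 15
f 13 15 14
f 14 15 16
f 14 16 4
f 15 1 17
f 15 17 16
f 16 17 18
f 16 18 4
f 17 1 19
f 17 19 18
f 18 19 20
f 18 20 4
f 19 1 21
f 19 21 20
f 20 21 22
f 20 22 4
f 21 1 23
f 21 23 22
f 22 23 24
f 22 24 4
f 23 1 25
f 23 25 24
f 24 25 26
f 24 26 4
f 25 1 27
f 25 27 26
f 26 27 28
f 26 28 4
f 27 1 29
f 27 29 28
f 28 29 30
f 28 30 4
f 29 1 31
f 29 31 30
f 30 31 32
f 30 32 4
f 31 1 2
f 31 2 32
f 32 2 3
f 32 3 4
f 34 36 33
f 37 34 33
f 33 36 35
f 35 37 33
f 34 40 36
f 38 34 37
f 38 40 34
f 36 40 35
f 39 37 35
f 35 40 39
f 39 38 37
f 40 38 39



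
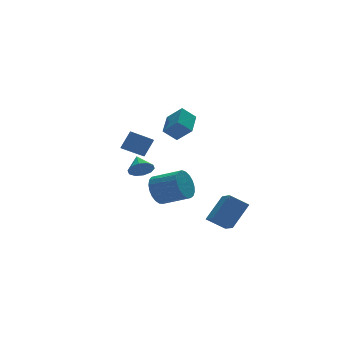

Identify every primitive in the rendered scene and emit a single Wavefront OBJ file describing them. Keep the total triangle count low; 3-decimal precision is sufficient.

v -1.875 -0.36 -1.733
v -1.187 -0.216 -2.579
v 0.022 -1.496 -1.814
v -0.665 -1.64 -0.967
v -1.04 0.1 -2.283
v 0.169 -1.18 -1.517
v -1.038 0.336 -1.891
v 0.172 -0.944 -1.126
v -1.18 0.452 -1.472
v 0.029 -0.828 -0.707
v -1.442 0.428 -1.098
v -0.233 -0.852 -0.333
v -1.779 0.267 -0.834
v -0.57 -1.013 -0.069
v -2.133 -0.002 -0.725
v -0.924 -1.282 0.04
v -2.442 -0.333 -0.791
v -1.233 -1.613 -0.025
v -2.653 -0.668 -1.019
v -1.443 -1.948 -0.254
v -2.729 -0.951 -1.371
v -1.52 -2.231 -0.605
v -2.658 -1.131 -1.785
v -1.448 -2.411 -1.02
v -2.451 -1.178 -2.19
v -1.242 -2.458 -1.425
v -2.144 -1.083 -2.516
v -0.935 -2.363 -1.751
v -1.791 -0.864 -2.707
v -0.582 -2.144 -1.942
v -1.453 -0.557 -2.729
v -0.243 -1.837 -1.964
v -1.161 -1.463 2.733
v -1.964 -1.196 3.497
v -0.216 -0.155 3.269
v -1.019 0.112 4.033
v -0.561 -2.272 3.647
v -1.364 -2.005 4.411
v 0.384 -0.964 4.183
v -0.419 -0.697 4.947
v -1.578 2.096 0.116
v -2.828 0.914 1.095
v -2.124 2.864 0.346
v -3.374 1.682 1.325
v -0.826 2.278 1.295
v -2.076 1.096 2.274
v -1.372 3.046 1.525
v -2.622 1.864 2.504
v -3.606 -1.651 0.841
v -3.286 -1.305 0.17
v -3.394 -0.609 1.479
v -3.784 -1.207 0.175
v -4.213 -1.278 0.434
v -4.411 -1.492 0.849
v -4.301 -1.766 1.261
v -3.926 -1.997 1.512
v -3.429 -2.095 1.507
v -3 -2.024 1.248
v -2.802 -1.81 0.833
v -2.912 -1.536 0.421
v 0.559 -2.813 -3.624
v 1.94 -2.343 -2.155
v 0.876 -1.321 -4.399
v 2.256 -0.852 -2.93
v 1.584 -3.428 -4.39
v 2.964 -2.959 -2.921
v 1.9 -1.937 -5.165
v 3.281 -1.467 -3.696
f 2 1 5
f 2 5 3
f 3 5 6
f 3 6 4
f 5 1 7
f 5 7 6
f 6 7 8
f 6 8 4
f 7 1 9
f 7 9 8
f 8 9 10
f 8 10 4
f 9 1 11
f 9 11 10
f 10 11 12
f 10 12 4
f 11 1 13
f 11 13 12
f 12 13 14
f 12 14 4
f 13 1 15
f 13 15 14
f 14 15 16
f 14 16 4
f 15 1 17
f 15 17 16
f 16 17 18
f 16 18 4
f 17 1 19
f 17 19 18
f 18 19 20
f 18 20 4
f 19 1 21
f 19 21 20
f 20 21 22
f 20 22 4
f 21 1 23
f 21 23 22
f 22 23 24
f 22 24 4
f 23 1 25
f 23 25 24
f 24 25 26
f 24 26 4
f 25 1 27
f 25 27 26
f 26 27 28
f 26 28 4
f 27 1 29
f 27 29 28
f 28 29 30
f 28 30 4
f 29 1 31
f 29 31 30
f 30 31 32
f 30 32 4
f 31 1 2
f 31 2 32
f 32 2 3
f 32 3 4
f 34 36 33
f 37 34 33
f 33 36 35
f 35 37 33
f 34 40 36
f 38 34 37
f 38 40 34
f 36 40 35
f 39 37 35
f 35 40 39
f 39 38 37
f 40 38 39
f 42 44 41
f 45 42 41
f 41 44 43
f 43 45 41
f 42 48 44
f 46 42 45
f 46 48 42
f 44 48 43
f 47 45 43
f 43 48 47
f 47 46 45
f 48 46 47
f 50 49 52
f 50 52 51
f 52 49 53
f 52 53 51
f 53 49 54
f 53 54 51
f 54 49 55
f 54 55 51
f 55 49 56
f 55 56 51
f 56 49 57
f 56 57 51
f 57 49 58
f 57 58 51
f 58 49 59
f 58 59 51
f 59 49 60
f 59 60 51
f 60 49 50
f 60 50 51
f 62 64 61
f 65 62 61
f 61 64 63
f 63 65 61
f 62 68 64
f 66 62 65
f 66 68 62
f 64 68 63
f 67 65 63
f 63 68 67
f 67 66 65
f 68 66 67



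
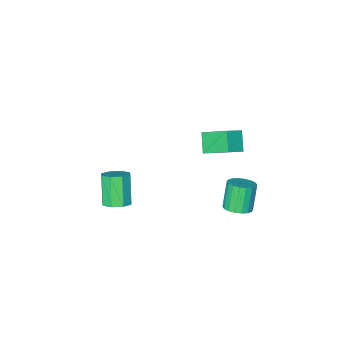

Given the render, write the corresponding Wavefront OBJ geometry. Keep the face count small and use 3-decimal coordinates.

v 2.127 -1.788 -4.648
v 2.648 -2.361 -4.803
v 2.153 -3.226 -3.268
v 1.633 -2.652 -3.112
v 2.887 -1.914 -4.474
v 2.393 -2.779 -2.939
v 2.682 -1.393 -4.247
v 2.187 -2.258 -2.711
v 2.151 -1.103 -4.254
v 1.657 -1.968 -2.719
v 1.607 -1.214 -4.492
v 1.112 -2.079 -2.957
v 1.367 -1.661 -4.821
v 0.873 -2.526 -3.286
v 1.573 -2.182 -5.049
v 1.078 -3.047 -3.513
v 2.103 -2.472 -5.041
v 1.609 -3.337 -3.506
v -1.849 1.292 1.878
v -2.427 2.62 2.806
v -1.432 2.053 1.049
v -2.01 3.381 1.977
v -0.93 1.339 2.383
v -1.508 2.667 3.311
v -0.513 2.1 1.554
v -1.091 3.428 2.482
v -1.838 3.277 -2.75
v -1.226 2.837 -2.656
v -1.77 2.382 -1.255
v -2.382 2.823 -1.35
v -1.128 3.132 -2.522
v -1.672 2.677 -1.121
v -1.17 3.455 -2.433
v -1.715 3 -1.033
v -1.345 3.744 -2.407
v -1.89 3.289 -1.007
v -1.618 3.94 -2.45
v -2.162 3.485 -1.049
v -1.934 4.005 -2.551
v -2.478 3.55 -1.151
v -2.231 3.925 -2.692
v -2.775 3.471 -1.292
v -2.45 3.718 -2.845
v -2.994 3.263 -1.444
v -2.548 3.423 -2.979
v -3.092 2.968 -1.578
v -2.505 3.1 -3.067
v -3.05 2.645 -1.667
v -2.33 2.811 -3.093
v -2.875 2.356 -1.693
v -2.058 2.615 -3.051
v -2.602 2.16 -1.65
v -1.742 2.55 -2.949
v -2.286 2.095 -1.549
v -1.445 2.629 -2.808
v -1.989 2.175 -1.408
f 2 1 5
f 2 5 3
f 3 5 6
f 3 6 4
f 5 1 7
f 5 7 6
f 6 7 8
f 6 8 4
f 7 1 9
f 7 9 8
f 8 9 10
f 8 10 4
f 9 1 11
f 9 11 10
f 10 11 12
f 10 12 4
f 11 1 13
f 11 13 12
f 12 13 14
f 12 14 4
f 13 1 15
f 13 15 14
f 14 15 16
f 14 16 4
f 15 1 17
f 15 17 16
f 16 17 18
f 16 18 4
f 17 1 2
f 17 2 18
f 18 2 3
f 18 3 4
f 20 22 19
f 23 20 19
f 19 22 21
f 21 23 19
f 20 26 22
f 24 20 23
f 24 26 20
f 22 26 21
f 25 23 21
f 21 26 25
f 25 24 23
f 26 24 25
f 28 27 31
f 28 31 29
f 29 31 32
f 29 32 30
f 31 27 33
f 31 33 32
f 32 33 34
f 32 34 30
f 33 27 35
f 33 35 34
f 34 35 36
f 34 36 30
f 35 27 37
f 35 37 36
f 36 37 38
f 36 38 30
f 37 27 39
f 37 39 38
f 38 39 40
f 38 40 30
f 39 27 41
f 39 41 40
f 40 41 42
f 40 42 30
f 41 27 43
f 41 43 42
f 42 43 44
f 42 44 30
f 43 27 45
f 43 45 44
f 44 45 46
f 44 46 30
f 45 27 47
f 45 47 46
f 46 47 48
f 46 48 30
f 47 27 49
f 47 49 48
f 48 49 50
f 48 50 30
f 49 27 51
f 49 51 50
f 50 51 52
f 50 52 30
f 51 27 53
f 51 53 52
f 52 53 54
f 52 54 30
f 53 27 55
f 53 55 54
f 54 55 56
f 54 56 30
f 55 27 28
f 55 28 56
f 56 28 29
f 56 29 30



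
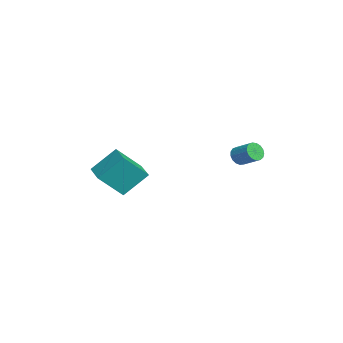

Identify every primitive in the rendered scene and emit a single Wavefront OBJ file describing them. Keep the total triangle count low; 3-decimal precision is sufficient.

v 2.274 3.591 2.262
v 2.765 3.353 1.891
v 3.617 4.151 2.507
v 3.126 4.389 2.878
v 2.656 3.598 1.724
v 3.508 4.396 2.34
v 2.46 3.842 1.68
v 3.312 4.64 2.297
v 2.221 4.028 1.77
v 3.073 4.826 2.386
v 1.994 4.114 1.972
v 2.846 4.912 2.588
v 1.831 4.08 2.241
v 2.683 4.878 2.857
v 1.77 3.934 2.514
v 2.622 4.732 3.131
v 1.824 3.71 2.73
v 2.676 4.508 3.346
v 1.981 3.458 2.838
v 2.833 4.256 3.455
v 2.206 3.237 2.815
v 3.058 4.035 3.431
v 2.446 3.097 2.664
v 3.298 3.895 3.281
v 2.646 3.07 2.422
v 3.498 3.868 3.038
v 2.762 3.162 2.143
v 3.614 3.961 2.759
v -1.181 -4.525 0.275
v -1.366 -3.059 1.74
v -1.542 -3.057 -1.239
v -1.727 -1.591 0.225
v 0.527 -4.209 0.175
v 0.342 -2.743 1.639
v 0.166 -2.741 -1.34
v -0.019 -1.275 0.125
f 2 1 5
f 2 5 3
f 3 5 6
f 3 6 4
f 5 1 7
f 5 7 6
f 6 7 8
f 6 8 4
f 7 1 9
f 7 9 8
f 8 9 10
f 8 10 4
f 9 1 11
f 9 11 10
f 10 11 12
f 10 12 4
f 11 1 13
f 11 13 12
f 12 13 14
f 12 14 4
f 13 1 15
f 13 15 14
f 14 15 16
f 14 16 4
f 15 1 17
f 15 17 16
f 16 17 18
f 16 18 4
f 17 1 19
f 17 19 18
f 18 19 20
f 18 20 4
f 19 1 21
f 19 21 20
f 20 21 22
f 20 22 4
f 21 1 23
f 21 23 22
f 22 23 24
f 22 24 4
f 23 1 25
f 23 25 24
f 24 25 26
f 24 26 4
f 25 1 27
f 25 27 26
f 26 27 28
f 26 28 4
f 27 1 2
f 27 2 28
f 28 2 3
f 28 3 4
f 30 32 29
f 33 30 29
f 29 32 31
f 31 33 29
f 30 36 32
f 34 30 33
f 34 36 30
f 32 36 31
f 35 33 31
f 31 36 35
f 35 34 33
f 36 34 35



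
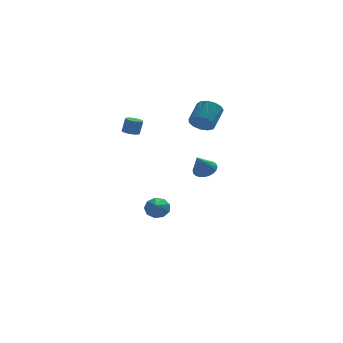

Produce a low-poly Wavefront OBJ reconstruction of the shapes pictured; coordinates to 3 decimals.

v 1.215 2.32 3.422
v 1.967 1.946 3.294
v 2.677 3.065 4.191
v 1.925 3.44 4.318
v 1.913 2.264 2.94
v 2.623 3.383 3.837
v 1.637 2.6 2.739
v 2.347 3.719 3.636
v 1.227 2.847 2.755
v 1.937 3.966 3.651
v 0.814 2.927 2.982
v 1.523 4.046 3.879
v 0.527 2.815 3.349
v 1.237 3.934 4.246
v 0.459 2.545 3.739
v 1.169 3.664 4.636
v 0.631 2.204 4.028
v 1.341 3.323 4.925
v 0.989 1.9 4.125
v 1.698 3.019 5.022
v 1.418 1.73 3.998
v 2.128 2.849 4.895
v 1.783 1.747 3.688
v 2.492 2.866 4.585
v 1.023 0.035 0.526
v 1.713 -0.241 0.73
v 0.437 -0.555 1.714
v 1.715 0.028 0.864
v 1.612 0.297 0.948
v 1.42 0.527 0.967
v 1.167 0.682 0.919
v 0.892 0.739 0.811
v 0.637 0.688 0.66
v 0.441 0.538 0.489
v 0.334 0.312 0.323
v 0.331 0.043 0.188
v 0.434 -0.227 0.105
v 0.627 -0.456 0.086
v 0.88 -0.611 0.134
v 1.155 -0.668 0.241
v 1.409 -0.617 0.392
v 1.605 -0.467 0.564
v -2.876 3.816 2.394
v -2.364 4.001 2.264
v -2.132 4.07 3.276
v -2.644 3.884 3.406
v -2.605 4.297 2.3
v -2.374 4.365 3.311
v -2.973 4.367 2.379
v -2.742 4.436 3.391
v -3.296 4.179 2.466
v -3.064 4.248 3.477
v -3.422 3.821 2.519
v -3.19 3.89 3.53
v -3.292 3.461 2.514
v -3.061 3.529 3.525
v -2.968 3.266 2.453
v -2.736 3.335 3.464
v -2.601 3.329 2.364
v -2.369 3.398 3.376
v -2.362 3.619 2.29
v -2.13 3.688 3.301
v -1.176 4.44 -4.342
v -0.452 4.127 -4.565
v -1.444 3.32 -3.638
v -0.398 4.415 -4.087
v -0.707 4.714 -3.728
v -1.237 4.886 -3.656
v -1.738 4.848 -3.905
v -1.976 4.62 -4.359
v -1.841 4.308 -4.804
v -1.394 4.058 -5.034
v -0.846 3.986 -4.939
f 2 1 5
f 2 5 3
f 3 5 6
f 3 6 4
f 5 1 7
f 5 7 6
f 6 7 8
f 6 8 4
f 7 1 9
f 7 9 8
f 8 9 10
f 8 10 4
f 9 1 11
f 9 11 10
f 10 11 12
f 10 12 4
f 11 1 13
f 11 13 12
f 12 13 14
f 12 14 4
f 13 1 15
f 13 15 14
f 14 15 16
f 14 16 4
f 15 1 17
f 15 17 16
f 16 17 18
f 16 18 4
f 17 1 19
f 17 19 18
f 18 19 20
f 18 20 4
f 19 1 21
f 19 21 20
f 20 21 22
f 20 22 4
f 21 1 23
f 21 23 22
f 22 23 24
f 22 24 4
f 23 1 2
f 23 2 24
f 24 2 3
f 24 3 4
f 26 25 28
f 26 28 27
f 28 25 29
f 28 29 27
f 29 25 30
f 29 30 27
f 30 25 31
f 30 31 27
f 31 25 32
f 31 32 27
f 32 25 33
f 32 33 27
f 33 25 34
f 33 34 27
f 34 25 35
f 34 35 27
f 35 25 36
f 35 36 27
f 36 25 37
f 36 37 27
f 37 25 38
f 37 38 27
f 38 25 39
f 38 39 27
f 39 25 40
f 39 40 27
f 40 25 41
f 40 41 27
f 41 25 42
f 41 42 27
f 42 25 26
f 42 26 27
f 44 43 47
f 44 47 45
f 45 47 48
f 45 48 46
f 47 43 49
f 47 49 48
f 48 49 50
f 48 50 46
f 49 43 51
f 49 51 50
f 50 51 52
f 50 52 46
f 51 43 53
f 51 53 52
f 52 53 54
f 52 54 46
f 53 43 55
f 53 55 54
f 54 55 56
f 54 56 46
f 55 43 57
f 55 57 56
f 56 57 58
f 56 58 46
f 57 43 59
f 57 59 58
f 58 59 60
f 58 60 46
f 59 43 61
f 59 61 60
f 60 61 62
f 60 62 46
f 61 43 44
f 61 44 62
f 62 44 45
f 62 45 46
f 64 63 66
f 64 66 65
f 66 63 67
f 66 67 65
f 67 63 68
f 67 68 65
f 68 63 69
f 68 69 65
f 69 63 70
f 69 70 65
f 70 63 71
f 70 71 65
f 71 63 72
f 71 72 65
f 72 63 73
f 72 73 65
f 73 63 64
f 73 64 65



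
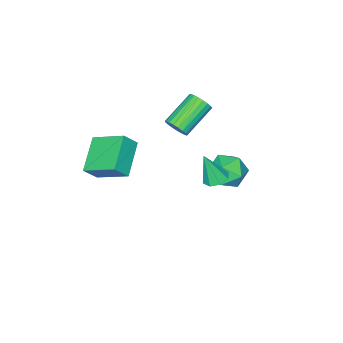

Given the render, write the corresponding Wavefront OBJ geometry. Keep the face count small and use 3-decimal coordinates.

v -1.159 -1.057 1.106
v -0.857 -1.475 1.623
v -2.7 -1.46 2.711
v -3.001 -1.043 2.194
v -0.795 -1.195 1.724
v -2.638 -1.181 2.812
v -0.796 -0.892 1.718
v -2.639 -0.877 2.806
v -0.86 -0.617 1.606
v -2.703 -0.602 2.694
v -0.975 -0.418 1.408
v -2.818 -0.404 2.496
v -1.123 -0.33 1.157
v -2.965 -0.315 2.245
v -1.276 -0.367 0.898
v -3.119 -0.353 1.986
v -1.409 -0.524 0.675
v -3.252 -0.51 1.763
v -1.499 -0.773 0.526
v -3.342 -0.759 1.614
v -1.53 -1.071 0.478
v -3.373 -1.057 1.565
v -1.496 -1.367 0.538
v -3.339 -1.352 1.626
v -1.405 -1.609 0.696
v -3.248 -1.594 1.784
v -1.271 -1.756 0.926
v -3.113 -1.741 2.014
v -1.117 -1.782 1.186
v -2.96 -1.767 2.274
v -0.971 -1.682 1.433
v -2.813 -1.668 2.521
v 0.751 3.508 1.232
v 1.416 3.741 1.14
v 1.149 3.052 2.948
v 1.082 4.13 1.32
v 0.555 4.155 1.449
v 0.142 3.801 1.451
v 0.087 3.275 1.324
v 0.42 2.886 1.143
v 0.948 2.861 1.014
v 1.36 3.215 1.013
v -3.215 2.217 -1.686
v -2.182 2.612 -1.279
v -2.478 0.468 -1.861
v -1.445 0.863 -1.454
v -2.374 0.796 -0.734
v -2.83 1.877 -0.626
v -1.83 1.203 -2.514
v -2.286 2.284 -2.406
v -1.326 1.985 -1.792
v -1.663 1.733 -0.691
v -2.997 1.347 -2.449
v -3.334 1.095 -1.348
v 2.81 -2.111 1.694
v 2.345 -0.338 2.636
v 4.414 -1.157 0.689
v 3.949 0.616 1.63
v 3.491 -2.376 2.53
v 3.026 -0.603 3.471
v 5.095 -1.422 1.524
v 4.63 0.351 2.466
f 2 1 5
f 2 5 3
f 3 5 6
f 3 6 4
f 5 1 7
f 5 7 6
f 6 7 8
f 6 8 4
f 7 1 9
f 7 9 8
f 8 9 10
f 8 10 4
f 9 1 11
f 9 11 10
f 10 11 12
f 10 12 4
f 11 1 13
f 11 13 12
f 12 13 14
f 12 14 4
f 13 1 15
f 13 15 14
f 14 15 16
f 14 16 4
f 15 1 17
f 15 17 16
f 16 17 18
f 16 18 4
f 17 1 19
f 17 19 18
f 18 19 20
f 18 20 4
f 19 1 21
f 19 21 20
f 20 21 22
f 20 22 4
f 21 1 23
f 21 23 22
f 22 23 24
f 22 24 4
f 23 1 25
f 23 25 24
f 24 25 26
f 24 26 4
f 25 1 27
f 25 27 26
f 26 27 28
f 26 28 4
f 27 1 29
f 27 29 28
f 28 29 30
f 28 30 4
f 29 1 31
f 29 31 30
f 30 31 32
f 30 32 4
f 31 1 2
f 31 2 32
f 32 2 3
f 32 3 4
f 34 33 36
f 34 36 35
f 36 33 37
f 36 37 35
f 37 33 38
f 37 38 35
f 38 33 39
f 38 39 35
f 39 33 40
f 39 40 35
f 40 33 41
f 40 41 35
f 41 33 42
f 41 42 35
f 42 33 34
f 42 34 35
f 43 54 48
f 43 48 44
f 43 44 50
f 43 50 53
f 43 53 54
f 44 48 52
f 48 54 47
f 54 53 45
f 53 50 49
f 50 44 51
f 46 52 47
f 46 47 45
f 46 45 49
f 46 49 51
f 46 51 52
f 47 52 48
f 45 47 54
f 49 45 53
f 51 49 50
f 52 51 44
f 56 58 55
f 59 56 55
f 55 58 57
f 57 59 55
f 56 62 58
f 60 56 59
f 60 62 56
f 58 62 57
f 61 59 57
f 57 62 61
f 61 60 59
f 62 60 61



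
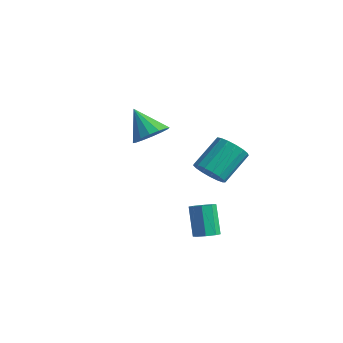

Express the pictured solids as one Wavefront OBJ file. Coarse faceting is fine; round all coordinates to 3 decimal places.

v 2.986 -3.106 -0.168
v 3.774 -2.75 -0.628
v 3.783 -1.097 0.667
v 2.994 -1.454 1.128
v 3.413 -2.564 -0.863
v 3.422 -0.911 0.433
v 2.954 -2.502 -0.939
v 2.963 -0.849 0.357
v 2.503 -2.579 -0.838
v 2.511 -0.926 0.458
v 2.162 -2.776 -0.583
v 2.17 -1.124 0.712
v 2.009 -3.05 -0.234
v 2.018 -1.397 1.062
v 2.081 -3.336 0.131
v 2.09 -1.683 1.427
v 2.36 -3.57 0.427
v 2.368 -1.917 1.723
v 2.782 -3.697 0.587
v 2.791 -2.044 1.883
v 3.251 -3.689 0.574
v 3.259 -2.037 1.87
v 3.659 -3.548 0.391
v 3.667 -1.895 1.687
v 3.913 -3.305 0.08
v 3.921 -1.653 1.376
v 3.954 -3.017 -0.288
v 3.963 -1.365 1.008
v -3.062 -1.397 -0.539
v -2.268 -1.575 0.202
v -4.438 -1.383 0.939
v -2.307 -1.008 0.16
v -2.548 -0.546 -0.069
v -2.926 -0.312 -0.424
v -3.341 -0.369 -0.81
v -3.681 -0.701 -1.123
v -3.855 -1.22 -1.28
v -3.816 -1.787 -1.238
v -3.576 -2.249 -1.009
v -3.197 -2.483 -0.654
v -2.782 -2.426 -0.268
v -2.442 -2.094 0.045
v 3.605 -3.866 -4.132
v 4.234 -3.843 -3.826
v 3.424 -3.351 -2.202
v 2.795 -3.374 -2.508
v 4.092 -3.372 -4.039
v 3.283 -2.88 -2.415
v 3.665 -3.191 -4.307
v 2.855 -2.699 -2.683
v 3.202 -3.405 -4.472
v 2.393 -2.913 -2.848
v 2.976 -3.889 -4.438
v 2.166 -3.397 -2.814
v 3.117 -4.36 -4.225
v 2.308 -3.868 -2.601
v 3.545 -4.541 -3.957
v 2.735 -4.049 -2.333
v 4.007 -4.327 -3.792
v 3.198 -3.835 -2.168
f 2 1 5
f 2 5 3
f 3 5 6
f 3 6 4
f 5 1 7
f 5 7 6
f 6 7 8
f 6 8 4
f 7 1 9
f 7 9 8
f 8 9 10
f 8 10 4
f 9 1 11
f 9 11 10
f 10 11 12
f 10 12 4
f 11 1 13
f 11 13 12
f 12 13 14
f 12 14 4
f 13 1 15
f 13 15 14
f 14 15 16
f 14 16 4
f 15 1 17
f 15 17 16
f 16 17 18
f 16 18 4
f 17 1 19
f 17 19 18
f 18 19 20
f 18 20 4
f 19 1 21
f 19 21 20
f 20 21 22
f 20 22 4
f 21 1 23
f 21 23 22
f 22 23 24
f 22 24 4
f 23 1 25
f 23 25 24
f 24 25 26
f 24 26 4
f 25 1 27
f 25 27 26
f 26 27 28
f 26 28 4
f 27 1 2
f 27 2 28
f 28 2 3
f 28 3 4
f 30 29 32
f 30 32 31
f 32 29 33
f 32 33 31
f 33 29 34
f 33 34 31
f 34 29 35
f 34 35 31
f 35 29 36
f 35 36 31
f 36 29 37
f 36 37 31
f 37 29 38
f 37 38 31
f 38 29 39
f 38 39 31
f 39 29 40
f 39 40 31
f 40 29 41
f 40 41 31
f 41 29 42
f 41 42 31
f 42 29 30
f 42 30 31
f 44 43 47
f 44 47 45
f 45 47 48
f 45 48 46
f 47 43 49
f 47 49 48
f 48 49 50
f 48 50 46
f 49 43 51
f 49 51 50
f 50 51 52
f 50 52 46
f 51 43 53
f 51 53 52
f 52 53 54
f 52 54 46
f 53 43 55
f 53 55 54
f 54 55 56
f 54 56 46
f 55 43 57
f 55 57 56
f 56 57 58
f 56 58 46
f 57 43 59
f 57 59 58
f 58 59 60
f 58 60 46
f 59 43 44
f 59 44 60
f 60 44 45
f 60 45 46



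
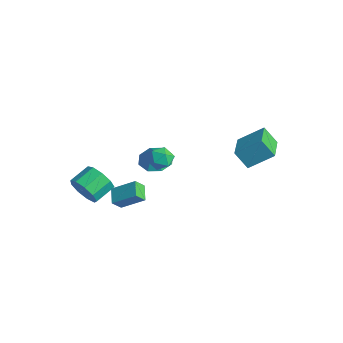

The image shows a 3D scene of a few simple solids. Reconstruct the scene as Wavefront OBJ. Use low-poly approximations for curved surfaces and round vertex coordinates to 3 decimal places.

v -2.977 -4.186 -2.313
v -2.341 -4.395 -1.44
v -2.687 -3.083 -0.874
v -3.323 -2.874 -1.747
v -1.937 -4.056 -1.977
v -2.284 -2.744 -1.411
v -2.02 -3.779 -2.671
v -2.366 -2.467 -2.106
v -2.55 -3.692 -3.198
v -2.897 -2.38 -2.633
v -3.28 -3.836 -3.31
v -3.627 -2.524 -2.745
v -3.868 -4.144 -2.956
v -4.214 -2.832 -2.391
v -4.039 -4.472 -2.301
v -4.385 -3.16 -1.735
v -3.713 -4.666 -1.651
v -4.059 -3.354 -1.085
v -3.042 -4.635 -1.311
v -3.389 -3.323 -0.745
v -1.93 -2.882 -1.815
v -0.963 -1.795 -0.86
v -1.971 -2.268 -2.471
v -1.005 -1.181 -1.516
v -0.975 -3.319 -2.284
v -0.009 -2.232 -1.329
v -1.017 -2.705 -2.94
v -0.05 -1.618 -1.985
v -2.043 0.095 -0.337
v -1.177 0.721 -0.385
v -1.757 -0.215 0.797
v -1.836 1.12 -0.109
v -2.617 0.919 0.034
v -3.062 0.235 -0.041
v -2.91 -0.53 -0.289
v -2.251 -0.93 -0.565
v -1.47 -0.729 -0.707
v -1.025 -0.045 -0.633
v 0.205 -1.224 2.377
v 0.702 -0.745 2.875
v 1.298 -1.555 1.605
v 1.795 -1.076 2.103
v 1.458 -1.797 2.406
v 0.782 -1.592 2.883
v 1.218 -0.708 1.597
v 0.542 -0.503 2.074
v 1.328 -0.425 2.393
v 1.477 -1.099 2.893
v 0.523 -1.201 1.587
v 0.672 -1.875 2.087
v 2.299 3.093 3.226
v 2.999 4.405 4.276
v 2.893 3.627 2.163
v 3.592 4.939 3.212
v 3.948 1.941 3.568
v 4.647 3.253 4.617
v 4.541 2.475 2.504
v 5.241 3.787 3.554
f 2 1 5
f 2 5 3
f 3 5 6
f 3 6 4
f 5 1 7
f 5 7 6
f 6 7 8
f 6 8 4
f 7 1 9
f 7 9 8
f 8 9 10
f 8 10 4
f 9 1 11
f 9 11 10
f 10 11 12
f 10 12 4
f 11 1 13
f 11 13 12
f 12 13 14
f 12 14 4
f 13 1 15
f 13 15 14
f 14 15 16
f 14 16 4
f 15 1 17
f 15 17 16
f 16 17 18
f 16 18 4
f 17 1 19
f 17 19 18
f 18 19 20
f 18 20 4
f 19 1 2
f 19 2 20
f 20 2 3
f 20 3 4
f 22 24 21
f 25 22 21
f 21 24 23
f 23 25 21
f 22 28 24
f 26 22 25
f 26 28 22
f 24 28 23
f 27 25 23
f 23 28 27
f 27 26 25
f 28 26 27
f 30 29 32
f 30 32 31
f 32 29 33
f 32 33 31
f 33 29 34
f 33 34 31
f 34 29 35
f 34 35 31
f 35 29 36
f 35 36 31
f 36 29 37
f 36 37 31
f 37 29 38
f 37 38 31
f 38 29 30
f 38 30 31
f 39 50 44
f 39 44 40
f 39 40 46
f 39 46 49
f 39 49 50
f 40 44 48
f 44 50 43
f 50 49 41
f 49 46 45
f 46 40 47
f 42 48 43
f 42 43 41
f 42 41 45
f 42 45 47
f 42 47 48
f 43 48 44
f 41 43 50
f 45 41 49
f 47 45 46
f 48 47 40
f 52 54 51
f 55 52 51
f 51 54 53
f 53 55 51
f 52 58 54
f 56 52 55
f 56 58 52
f 54 58 53
f 57 55 53
f 53 58 57
f 57 56 55
f 58 56 57



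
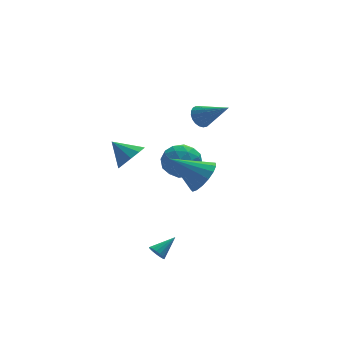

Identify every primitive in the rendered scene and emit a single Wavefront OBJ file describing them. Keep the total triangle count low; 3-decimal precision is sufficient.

v 2.441 0.485 2.525
v 2.851 0.34 1.989
v 3.439 -0.725 3.615
v 2.988 0.562 2.11
v 3.03 0.77 2.303
v 2.97 0.929 2.534
v 2.819 1.011 2.764
v 2.602 1.003 2.952
v 2.358 0.904 3.066
v 2.128 0.734 3.087
v 1.953 0.52 3.011
v 1.862 0.3 2.85
v 1.871 0.113 2.633
v 1.979 -0.011 2.398
v 2.167 -0.048 2.184
v 2.402 0.006 2.029
v 2.644 0.144 1.96
v -0.69 1.92 -0.658
v -0.025 2.599 -0.685
v -1.47 2.72 0.218
v -0.407 2.701 -1.119
v -0.897 2.505 -1.377
v -1.308 2.086 -1.36
v -1.482 1.603 -1.075
v -1.354 1.241 -0.63
v -0.972 1.139 -0.196
v -0.482 1.335 0.061
v -0.072 1.755 0.044
v 0.103 2.237 -0.241
v -1.137 -3.35 -4.205
v -0.944 -3.135 -4.625
v -0.083 -2.99 -3.535
v -1.072 -2.955 -4.521
v -1.214 -2.866 -4.344
v -1.34 -2.887 -4.135
v -1.418 -3.015 -3.943
v -1.433 -3.22 -3.811
v -1.379 -3.454 -3.769
v -1.27 -3.665 -3.827
v -1.131 -3.803 -3.971
v -0.993 -3.838 -4.17
v -0.888 -3.761 -4.376
v -0.84 -3.59 -4.543
v -0.86 -3.364 -4.633
v 2.674 3.586 -1.551
v 3.002 3.114 -2.518
v 1.418 2.286 -1.342
v 1.746 1.814 -2.309
v 2.425 1.788 -1.413
v 3.201 2.592 -1.542
v 1.219 2.808 -2.318
v 1.995 3.612 -2.447
v 2.102 2.633 -2.992
v 2.848 2.003 -2.433
v 1.572 3.397 -1.427
v 2.318 2.767 -0.868
v 2.948 3.465 -2.053
v 1.472 1.935 -1.807
v 1.871 1.921 -1.28
v 2.063 1.643 -1.849
v 3.066 3.158 -1.479
v 3.258 2.88 -2.048
v 2.919 2.101 -1.398
v 1.162 2.52 -1.812
v 1.354 2.242 -2.381
v 2.357 3.757 -2.011
v 2.549 3.479 -2.58
v 1.501 3.299 -2.462
v 2.612 2.904 -2.9
v 1.874 2.14 -2.777
v 1.564 2.724 -2.783
v 2.02 3.197 -2.859
v 3.05 2.534 -2.571
v 2.312 1.77 -2.448
v 2.711 1.755 -1.921
v 3.168 2.227 -1.997
v 2.522 2.251 -2.85
v 2.108 3.63 -1.412
v 1.37 2.866 -1.289
v 1.252 3.173 -1.863
v 1.709 3.645 -1.939
v 2.546 3.26 -1.083
v 1.808 2.496 -0.96
v 2.4 2.203 -1.001
v 2.856 2.676 -1.077
v 1.898 3.149 -1.01
v 2.02 -1.125 -0.803
v 2.552 -1.433 0.048
v 0.46 -0.435 0.423
v 2.705 -0.96 -0.024
v 2.7 -0.524 -0.275
v 2.54 -0.226 -0.647
v 2.26 -0.135 -1.055
v 1.926 -0.27 -1.404
v 1.613 -0.601 -1.616
v 1.393 -1.052 -1.642
v 1.317 -1.52 -1.475
v 1.401 -1.897 -1.154
v 1.628 -2.098 -0.753
v 1.944 -2.076 -0.363
v 2.278 -1.836 -0.074
f 2 1 4
f 2 4 3
f 4 1 5
f 4 5 3
f 5 1 6
f 5 6 3
f 6 1 7
f 6 7 3
f 7 1 8
f 7 8 3
f 8 1 9
f 8 9 3
f 9 1 10
f 9 10 3
f 10 1 11
f 10 11 3
f 11 1 12
f 11 12 3
f 12 1 13
f 12 13 3
f 13 1 14
f 13 14 3
f 14 1 15
f 14 15 3
f 15 1 16
f 15 16 3
f 16 1 17
f 16 17 3
f 17 1 2
f 17 2 3
f 19 18 21
f 19 21 20
f 21 18 22
f 21 22 20
f 22 18 23
f 22 23 20
f 23 18 24
f 23 24 20
f 24 18 25
f 24 25 20
f 25 18 26
f 25 26 20
f 26 18 27
f 26 27 20
f 27 18 28
f 27 28 20
f 28 18 29
f 28 29 20
f 29 18 19
f 29 19 20
f 31 30 33
f 31 33 32
f 33 30 34
f 33 34 32
f 34 30 35
f 34 35 32
f 35 30 36
f 35 36 32
f 36 30 37
f 36 37 32
f 37 30 38
f 37 38 32
f 38 30 39
f 38 39 32
f 39 30 40
f 39 40 32
f 40 30 41
f 40 41 32
f 41 30 42
f 41 42 32
f 42 30 43
f 42 43 32
f 43 30 44
f 43 44 32
f 44 30 31
f 44 31 32
f 45 82 61
f 82 56 85
f 61 85 50
f 82 85 61
f 45 61 57
f 61 50 62
f 57 62 46
f 61 62 57
f 45 57 66
f 57 46 67
f 66 67 52
f 57 67 66
f 45 66 78
f 66 52 81
f 78 81 55
f 66 81 78
f 45 78 82
f 78 55 86
f 82 86 56
f 78 86 82
f 46 62 73
f 62 50 76
f 73 76 54
f 62 76 73
f 50 85 63
f 85 56 84
f 63 84 49
f 85 84 63
f 56 86 83
f 86 55 79
f 83 79 47
f 86 79 83
f 55 81 80
f 81 52 68
f 80 68 51
f 81 68 80
f 52 67 72
f 67 46 69
f 72 69 53
f 67 69 72
f 48 74 60
f 74 54 75
f 60 75 49
f 74 75 60
f 48 60 58
f 60 49 59
f 58 59 47
f 60 59 58
f 48 58 65
f 58 47 64
f 65 64 51
f 58 64 65
f 48 65 70
f 65 51 71
f 70 71 53
f 65 71 70
f 48 70 74
f 70 53 77
f 74 77 54
f 70 77 74
f 49 75 63
f 75 54 76
f 63 76 50
f 75 76 63
f 47 59 83
f 59 49 84
f 83 84 56
f 59 84 83
f 51 64 80
f 64 47 79
f 80 79 55
f 64 79 80
f 53 71 72
f 71 51 68
f 72 68 52
f 71 68 72
f 54 77 73
f 77 53 69
f 73 69 46
f 77 69 73
f 88 87 90
f 88 90 89
f 90 87 91
f 90 91 89
f 91 87 92
f 91 92 89
f 92 87 93
f 92 93 89
f 93 87 94
f 93 94 89
f 94 87 95
f 94 95 89
f 95 87 96
f 95 96 89
f 96 87 97
f 96 97 89
f 97 87 98
f 97 98 89
f 98 87 99
f 98 99 89
f 99 87 100
f 99 100 89
f 100 87 101
f 100 101 89
f 101 87 88
f 101 88 89



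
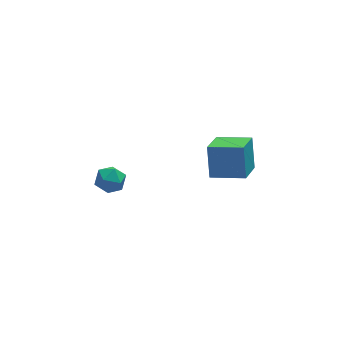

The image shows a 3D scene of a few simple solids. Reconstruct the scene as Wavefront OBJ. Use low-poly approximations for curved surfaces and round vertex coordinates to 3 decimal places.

v -4.068 -0.428 0.373
v -3.567 0.356 0.151
v -2.773 -1.116 0.869
v -2.272 -0.332 0.647
v -2.894 -0.312 1.374
v -3.694 0.113 1.067
v -2.646 -0.873 -0.047
v -3.446 -0.448 -0.354
v -2.688 0.081 -0.109
v -2.841 0.428 0.77
v -3.499 -1.188 0.25
v -3.652 -0.841 1.129
v 4.002 -2.147 0.489
v 4.133 -1.138 2.245
v 2.2 -1.247 0.107
v 2.331 -0.238 1.864
v 4.989 -0.582 -0.484
v 5.12 0.427 1.273
v 3.187 0.318 -0.865
v 3.318 1.327 0.891
f 1 12 6
f 1 6 2
f 1 2 8
f 1 8 11
f 1 11 12
f 2 6 10
f 6 12 5
f 12 11 3
f 11 8 7
f 8 2 9
f 4 10 5
f 4 5 3
f 4 3 7
f 4 7 9
f 4 9 10
f 5 10 6
f 3 5 12
f 7 3 11
f 9 7 8
f 10 9 2
f 14 16 13
f 17 14 13
f 13 16 15
f 15 17 13
f 14 20 16
f 18 14 17
f 18 20 14
f 16 20 15
f 19 17 15
f 15 20 19
f 19 18 17
f 20 18 19

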